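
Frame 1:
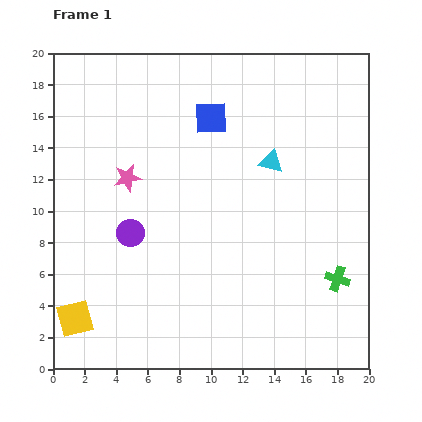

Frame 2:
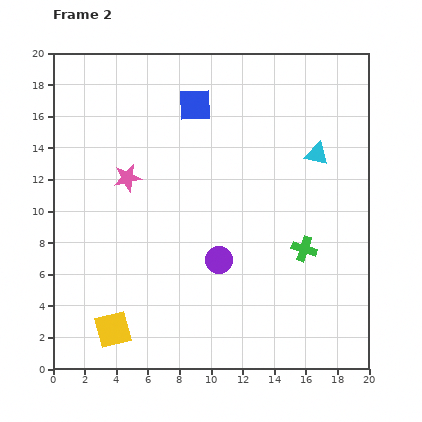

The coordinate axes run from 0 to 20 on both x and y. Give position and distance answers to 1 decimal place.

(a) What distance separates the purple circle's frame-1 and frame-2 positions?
5.9

The purple circle moved from (4.9, 8.6) to (10.5, 6.9), a distance of √(5.6² + 1.7²) ≈ 5.9.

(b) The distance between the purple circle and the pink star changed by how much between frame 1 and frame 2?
+4.3

Distance in frame 1: 3.5. Distance in frame 2: 7.8.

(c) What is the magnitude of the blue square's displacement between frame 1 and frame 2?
1.3

The blue square moved from (10.0, 15.9) to (9.0, 16.7), a distance of √(1.0² + 0.8²) ≈ 1.3.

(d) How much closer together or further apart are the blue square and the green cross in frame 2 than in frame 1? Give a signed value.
-1.6

Distance in frame 1: 13.0. Distance in frame 2: 11.4.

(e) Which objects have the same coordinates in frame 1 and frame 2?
the pink star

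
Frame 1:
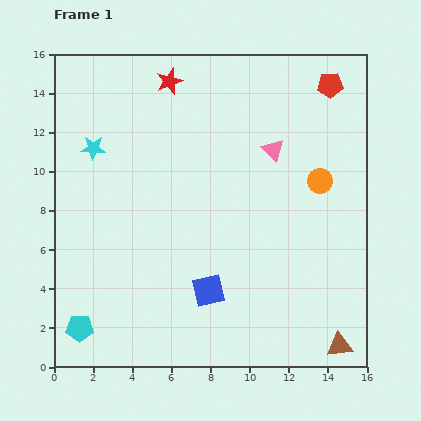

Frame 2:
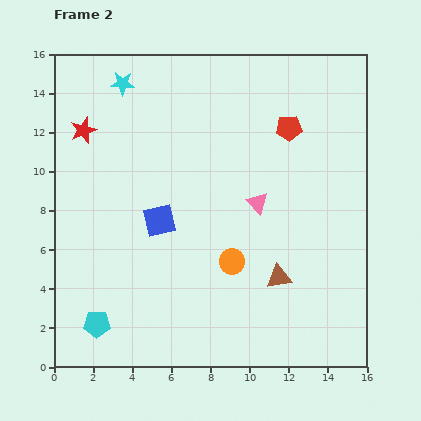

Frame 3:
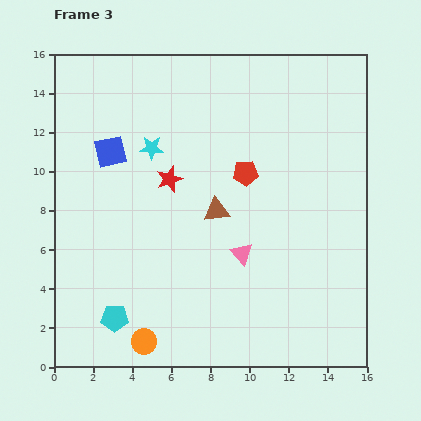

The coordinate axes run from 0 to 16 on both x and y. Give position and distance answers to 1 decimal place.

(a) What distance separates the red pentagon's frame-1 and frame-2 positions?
3.0

The red pentagon moved from (14.1, 14.4) to (12.0, 12.2), a distance of √(2.1² + 2.2²) ≈ 3.0.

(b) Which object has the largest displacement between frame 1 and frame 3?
the orange circle

(moved 12.2; next 9.3)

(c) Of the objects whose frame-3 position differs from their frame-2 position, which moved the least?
the cyan pentagon

(moved 0.9)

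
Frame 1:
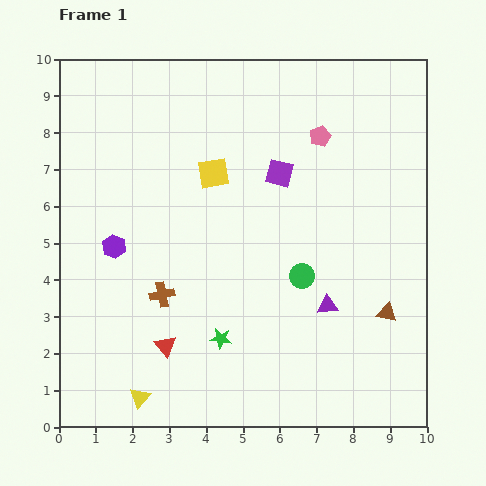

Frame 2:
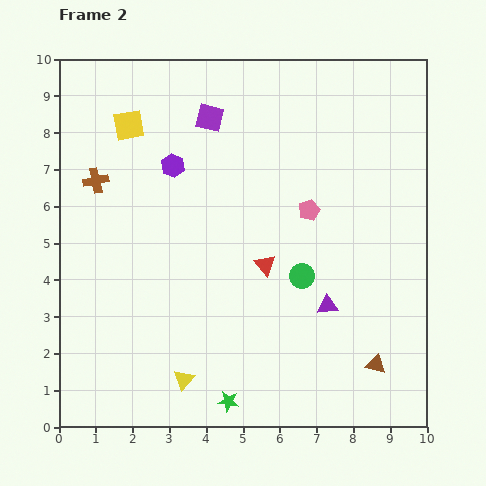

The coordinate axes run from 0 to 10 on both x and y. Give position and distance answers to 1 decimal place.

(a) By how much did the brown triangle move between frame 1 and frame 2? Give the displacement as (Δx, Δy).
(-0.3, -1.4)

The brown triangle was at (8.9, 3.1) in frame 1 and (8.6, 1.7) in frame 2.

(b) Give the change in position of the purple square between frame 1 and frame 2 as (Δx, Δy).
(-1.9, 1.5)

The purple square was at (6.0, 6.9) in frame 1 and (4.1, 8.4) in frame 2.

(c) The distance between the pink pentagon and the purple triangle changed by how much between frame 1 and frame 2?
-2.0

Distance in frame 1: 4.6. Distance in frame 2: 2.6.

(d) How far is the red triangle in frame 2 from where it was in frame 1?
3.5

The red triangle moved from (2.9, 2.2) to (5.6, 4.4), a distance of √(2.7² + 2.2²) ≈ 3.5.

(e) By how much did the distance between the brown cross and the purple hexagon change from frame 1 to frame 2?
+0.3

Distance in frame 1: 1.8. Distance in frame 2: 2.1.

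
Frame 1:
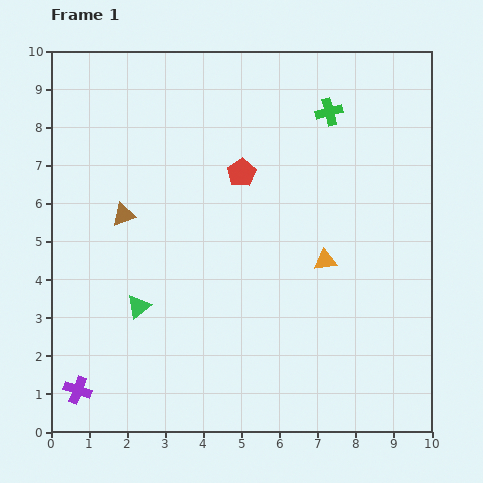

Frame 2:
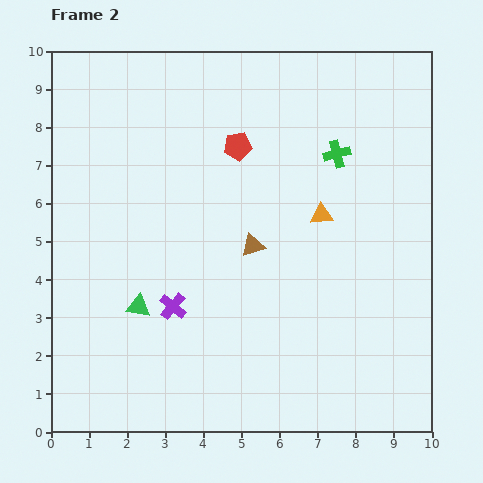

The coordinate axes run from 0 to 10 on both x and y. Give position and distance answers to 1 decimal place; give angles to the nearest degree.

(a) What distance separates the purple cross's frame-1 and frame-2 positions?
3.3

The purple cross moved from (0.7, 1.1) to (3.2, 3.3), a distance of √(2.5² + 2.2²) ≈ 3.3.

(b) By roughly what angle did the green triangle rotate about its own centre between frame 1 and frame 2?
46° clockwise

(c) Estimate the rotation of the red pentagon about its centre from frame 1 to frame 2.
23° clockwise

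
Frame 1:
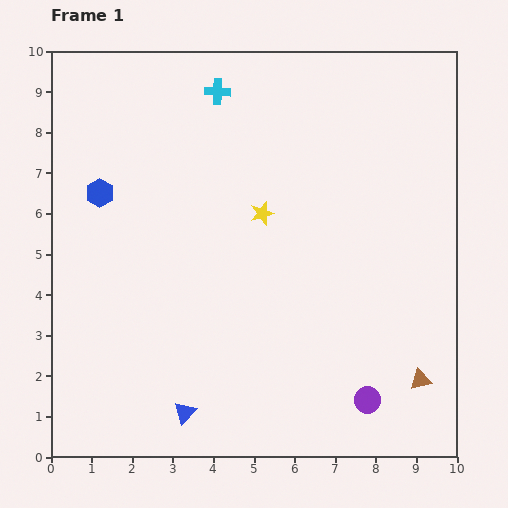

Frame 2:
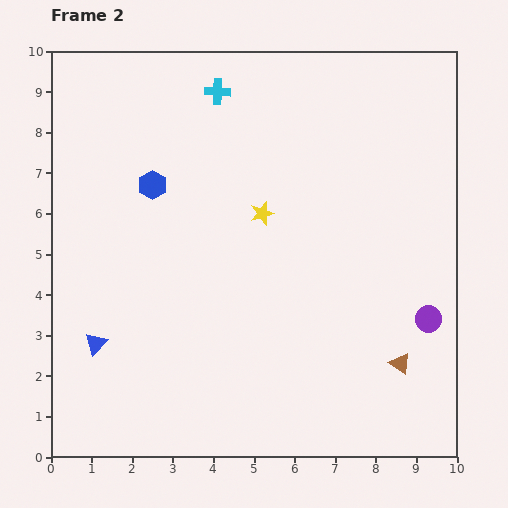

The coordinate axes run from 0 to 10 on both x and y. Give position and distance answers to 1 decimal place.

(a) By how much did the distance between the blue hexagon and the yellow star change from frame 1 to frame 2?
-1.2

Distance in frame 1: 4.0. Distance in frame 2: 2.8.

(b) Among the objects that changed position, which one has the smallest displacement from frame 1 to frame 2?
the brown triangle

(moved 0.6)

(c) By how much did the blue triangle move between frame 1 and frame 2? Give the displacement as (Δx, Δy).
(-2.2, 1.7)

The blue triangle was at (3.3, 1.1) in frame 1 and (1.1, 2.8) in frame 2.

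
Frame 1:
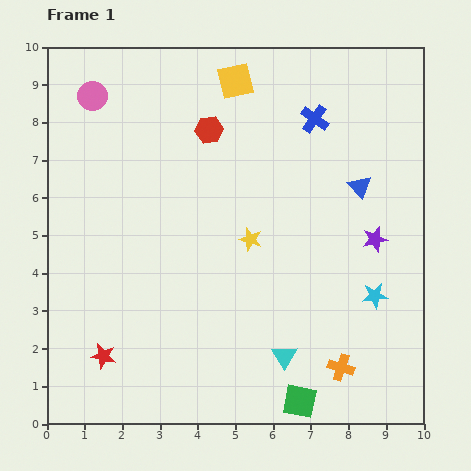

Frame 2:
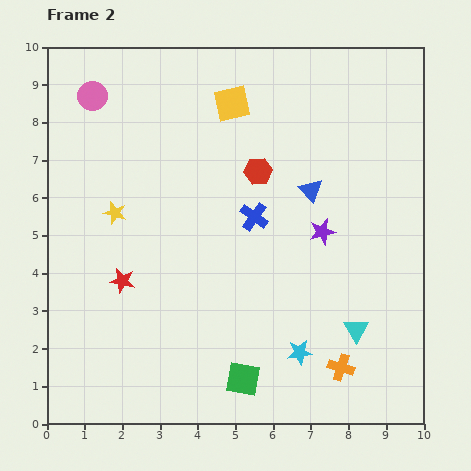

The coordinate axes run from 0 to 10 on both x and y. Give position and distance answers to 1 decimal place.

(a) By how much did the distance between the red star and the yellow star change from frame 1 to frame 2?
-3.2

Distance in frame 1: 5.0. Distance in frame 2: 1.8.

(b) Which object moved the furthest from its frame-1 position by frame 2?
the yellow star

(moved 3.7; next 3.1)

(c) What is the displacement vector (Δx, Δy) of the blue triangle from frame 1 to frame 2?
(-1.3, -0.1)

The blue triangle was at (8.3, 6.3) in frame 1 and (7.0, 6.2) in frame 2.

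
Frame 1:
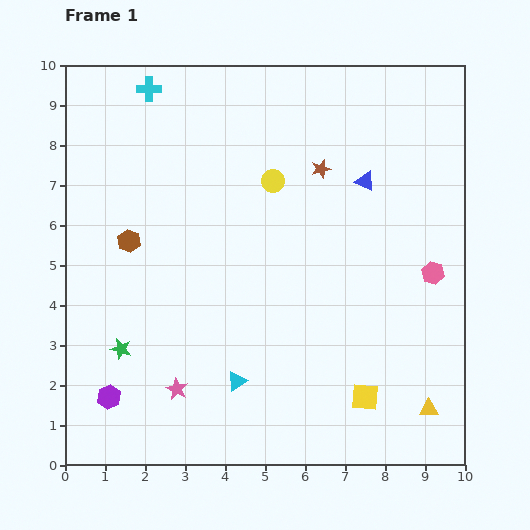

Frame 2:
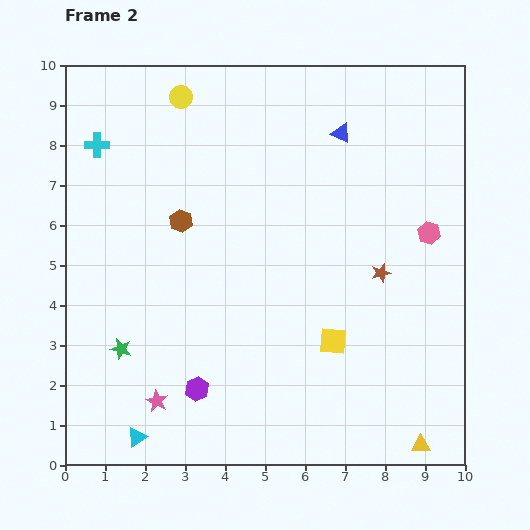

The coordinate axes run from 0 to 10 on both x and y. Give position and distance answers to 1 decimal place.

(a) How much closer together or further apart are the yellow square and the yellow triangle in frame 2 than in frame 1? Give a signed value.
+1.8

Distance in frame 1: 1.6. Distance in frame 2: 3.4.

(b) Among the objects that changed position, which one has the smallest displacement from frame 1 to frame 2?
the pink star

(moved 0.6)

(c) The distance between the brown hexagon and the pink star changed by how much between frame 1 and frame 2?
+0.6

Distance in frame 1: 3.9. Distance in frame 2: 4.5.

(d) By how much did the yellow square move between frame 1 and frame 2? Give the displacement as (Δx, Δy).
(-0.8, 1.4)

The yellow square was at (7.5, 1.7) in frame 1 and (6.7, 3.1) in frame 2.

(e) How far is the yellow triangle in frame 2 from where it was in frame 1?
0.9

The yellow triangle moved from (9.1, 1.4) to (8.9, 0.5), a distance of √(0.2² + 0.9²) ≈ 0.9.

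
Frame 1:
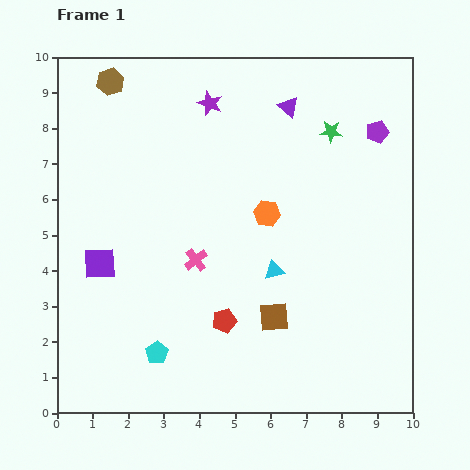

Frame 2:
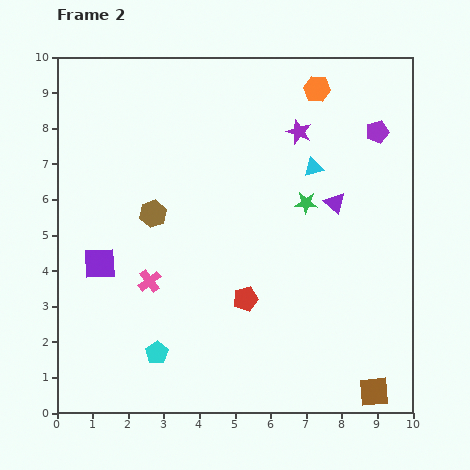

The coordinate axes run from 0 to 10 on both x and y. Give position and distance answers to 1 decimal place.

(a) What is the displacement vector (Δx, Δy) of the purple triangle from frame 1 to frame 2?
(1.3, -2.7)

The purple triangle was at (6.5, 8.6) in frame 1 and (7.8, 5.9) in frame 2.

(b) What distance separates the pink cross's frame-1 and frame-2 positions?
1.4

The pink cross moved from (3.9, 4.3) to (2.6, 3.7), a distance of √(1.3² + 0.6²) ≈ 1.4.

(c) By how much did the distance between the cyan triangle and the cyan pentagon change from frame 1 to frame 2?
+2.8

Distance in frame 1: 4.0. Distance in frame 2: 6.8.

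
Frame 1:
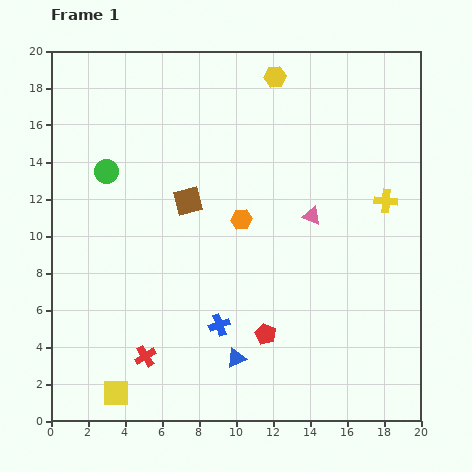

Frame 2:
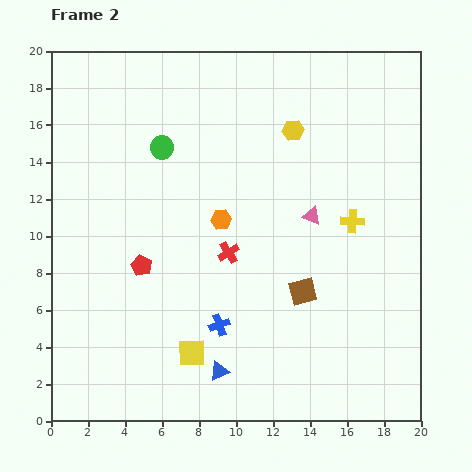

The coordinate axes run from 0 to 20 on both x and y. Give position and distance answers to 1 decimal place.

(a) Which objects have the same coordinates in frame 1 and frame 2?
the pink triangle, the blue cross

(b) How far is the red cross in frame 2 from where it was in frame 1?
7.2

The red cross moved from (5.1, 3.5) to (9.6, 9.1), a distance of √(4.5² + 5.6²) ≈ 7.2.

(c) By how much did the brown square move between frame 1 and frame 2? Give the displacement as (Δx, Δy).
(6.2, -4.9)

The brown square was at (7.4, 11.9) in frame 1 and (13.6, 7.0) in frame 2.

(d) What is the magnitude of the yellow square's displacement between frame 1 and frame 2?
4.7

The yellow square moved from (3.5, 1.5) to (7.6, 3.7), a distance of √(4.1² + 2.2²) ≈ 4.7.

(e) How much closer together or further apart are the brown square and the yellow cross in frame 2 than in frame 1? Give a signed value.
-6.0

Distance in frame 1: 10.7. Distance in frame 2: 4.7.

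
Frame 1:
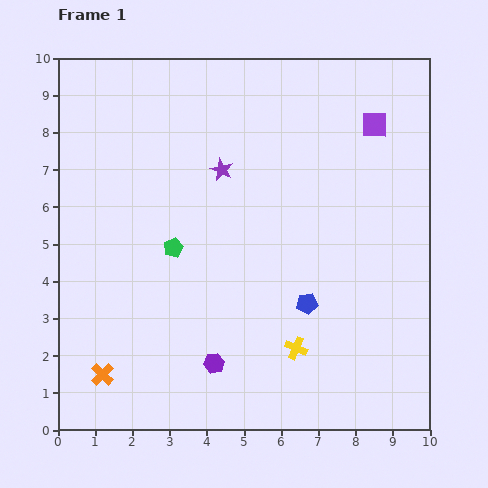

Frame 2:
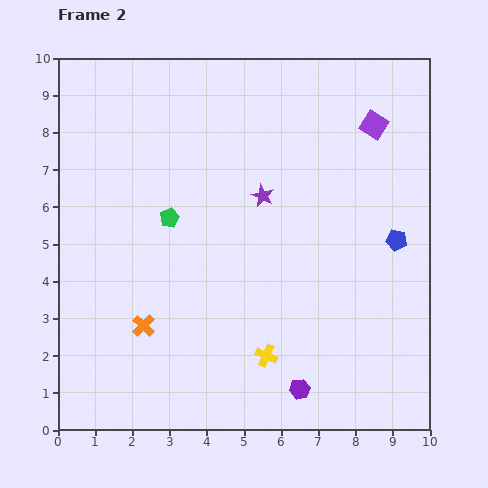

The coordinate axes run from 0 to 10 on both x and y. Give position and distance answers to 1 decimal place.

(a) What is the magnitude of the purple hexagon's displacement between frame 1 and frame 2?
2.4

The purple hexagon moved from (4.2, 1.8) to (6.5, 1.1), a distance of √(2.3² + 0.7²) ≈ 2.4.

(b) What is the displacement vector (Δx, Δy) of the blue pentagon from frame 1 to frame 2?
(2.4, 1.7)

The blue pentagon was at (6.7, 3.4) in frame 1 and (9.1, 5.1) in frame 2.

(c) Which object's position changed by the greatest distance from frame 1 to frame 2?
the blue pentagon

(moved 2.9; next 2.4)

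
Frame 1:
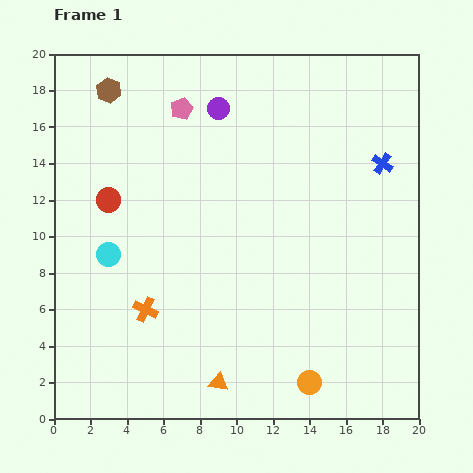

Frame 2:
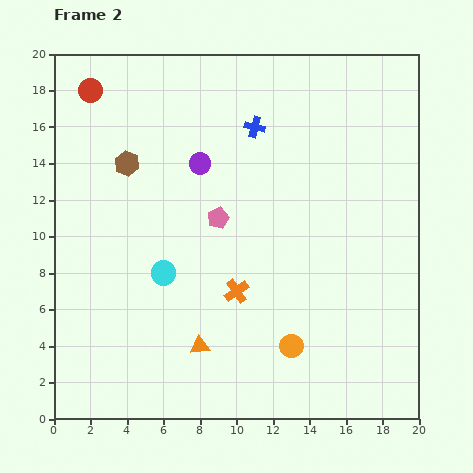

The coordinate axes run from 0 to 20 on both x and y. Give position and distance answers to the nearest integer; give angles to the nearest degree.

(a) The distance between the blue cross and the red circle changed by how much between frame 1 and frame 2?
-6

Distance in frame 1: 15. Distance in frame 2: 9.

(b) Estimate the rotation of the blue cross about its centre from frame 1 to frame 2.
18° counter-clockwise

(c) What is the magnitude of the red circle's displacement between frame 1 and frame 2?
6

The red circle moved from (3, 12) to (2, 18), a distance of √(1² + 6²) ≈ 6.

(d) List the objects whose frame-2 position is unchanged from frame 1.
none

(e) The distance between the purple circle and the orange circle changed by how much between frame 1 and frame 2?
-5

Distance in frame 1: 16. Distance in frame 2: 11.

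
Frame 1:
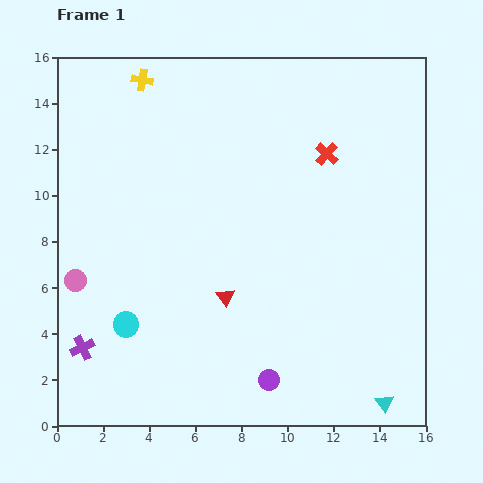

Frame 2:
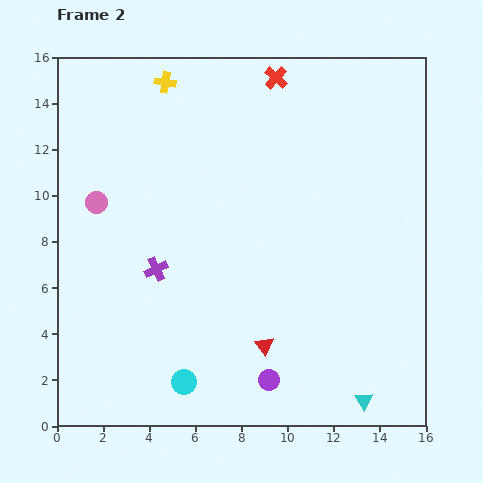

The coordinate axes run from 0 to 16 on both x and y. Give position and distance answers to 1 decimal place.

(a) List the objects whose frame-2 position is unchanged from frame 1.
the purple circle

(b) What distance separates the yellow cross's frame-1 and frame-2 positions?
1.0

The yellow cross moved from (3.7, 15.0) to (4.7, 14.9), a distance of √(1.0² + 0.1²) ≈ 1.0.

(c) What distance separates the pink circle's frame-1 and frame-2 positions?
3.5

The pink circle moved from (0.8, 6.3) to (1.7, 9.7), a distance of √(0.9² + 3.4²) ≈ 3.5.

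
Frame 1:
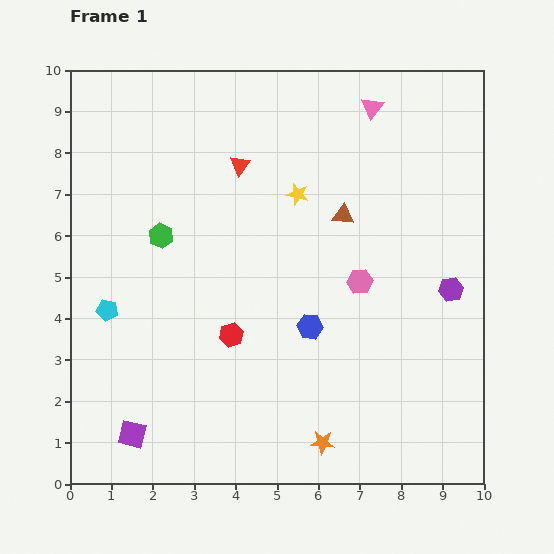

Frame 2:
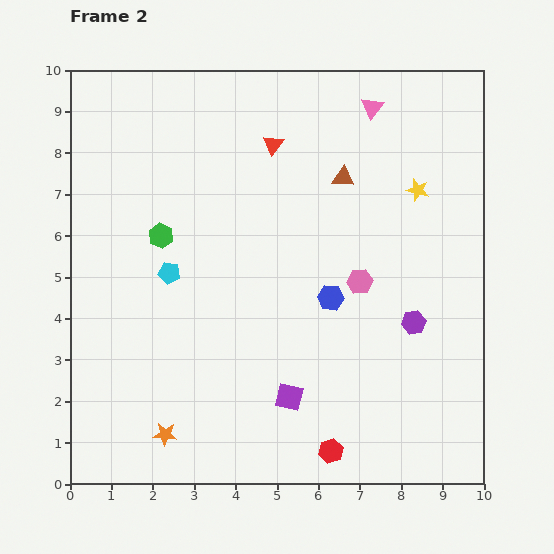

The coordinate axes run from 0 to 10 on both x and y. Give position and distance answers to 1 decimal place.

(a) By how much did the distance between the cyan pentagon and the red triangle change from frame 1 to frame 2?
-0.7

Distance in frame 1: 4.7. Distance in frame 2: 4.0.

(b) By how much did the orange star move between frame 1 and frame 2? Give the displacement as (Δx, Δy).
(-3.8, 0.2)

The orange star was at (6.1, 1.0) in frame 1 and (2.3, 1.2) in frame 2.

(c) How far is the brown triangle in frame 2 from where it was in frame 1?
0.9

The brown triangle moved from (6.6, 6.5) to (6.6, 7.4), a distance of √(0.0² + 0.9²) ≈ 0.9.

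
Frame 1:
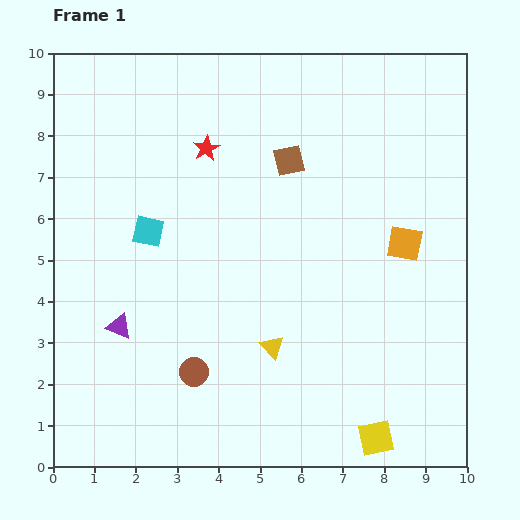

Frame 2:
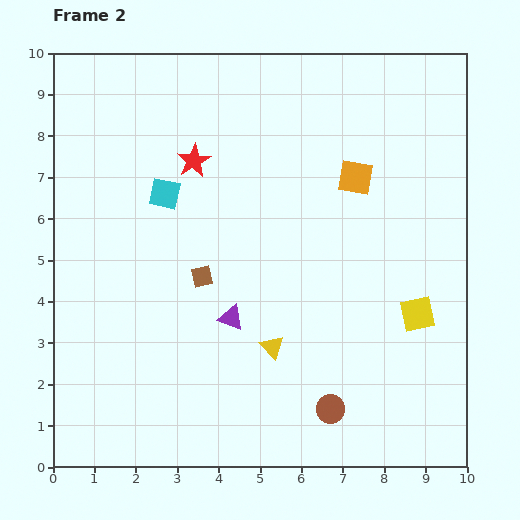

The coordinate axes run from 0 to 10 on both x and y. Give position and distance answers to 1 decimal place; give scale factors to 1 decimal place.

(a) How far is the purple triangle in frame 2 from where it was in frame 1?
2.7

The purple triangle moved from (1.6, 3.4) to (4.3, 3.6), a distance of √(2.7² + 0.2²) ≈ 2.7.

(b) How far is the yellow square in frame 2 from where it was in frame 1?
3.2

The yellow square moved from (7.8, 0.7) to (8.8, 3.7), a distance of √(1.0² + 3.0²) ≈ 3.2.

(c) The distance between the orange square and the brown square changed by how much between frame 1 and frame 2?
+1.0

Distance in frame 1: 3.4. Distance in frame 2: 4.4.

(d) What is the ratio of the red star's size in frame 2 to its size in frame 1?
1.3×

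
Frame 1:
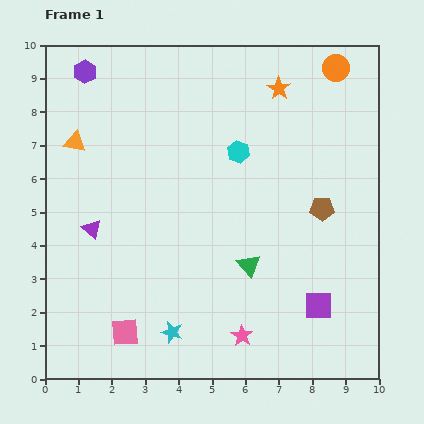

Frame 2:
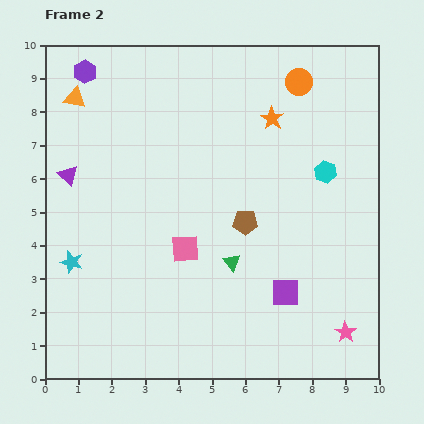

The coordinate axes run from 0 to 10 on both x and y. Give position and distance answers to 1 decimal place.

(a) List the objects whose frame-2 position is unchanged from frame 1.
the purple hexagon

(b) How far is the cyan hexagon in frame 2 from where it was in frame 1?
2.7

The cyan hexagon moved from (5.8, 6.8) to (8.4, 6.2), a distance of √(2.6² + 0.6²) ≈ 2.7.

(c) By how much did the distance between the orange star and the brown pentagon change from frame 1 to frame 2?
-0.6

Distance in frame 1: 3.8. Distance in frame 2: 3.2.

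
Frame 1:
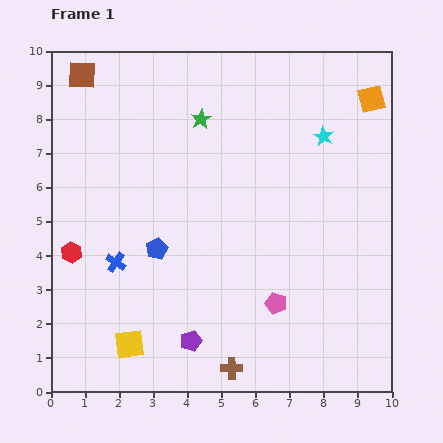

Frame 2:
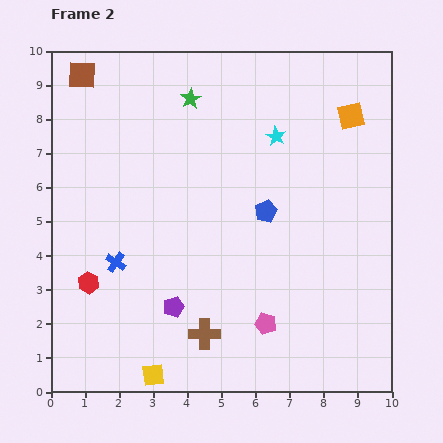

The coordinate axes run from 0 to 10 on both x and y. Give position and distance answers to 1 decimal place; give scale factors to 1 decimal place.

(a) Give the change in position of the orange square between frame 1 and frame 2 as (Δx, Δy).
(-0.6, -0.5)

The orange square was at (9.4, 8.6) in frame 1 and (8.8, 8.1) in frame 2.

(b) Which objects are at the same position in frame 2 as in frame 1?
the brown square, the blue cross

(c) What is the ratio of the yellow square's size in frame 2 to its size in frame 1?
0.8×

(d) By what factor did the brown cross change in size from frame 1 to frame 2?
1.4×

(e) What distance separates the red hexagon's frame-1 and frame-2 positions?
1.0

The red hexagon moved from (0.6, 4.1) to (1.1, 3.2), a distance of √(0.5² + 0.9²) ≈ 1.0.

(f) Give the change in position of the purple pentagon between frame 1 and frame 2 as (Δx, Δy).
(-0.5, 1.0)

The purple pentagon was at (4.1, 1.5) in frame 1 and (3.6, 2.5) in frame 2.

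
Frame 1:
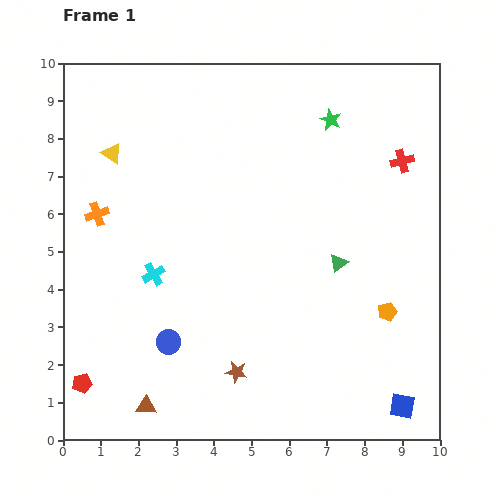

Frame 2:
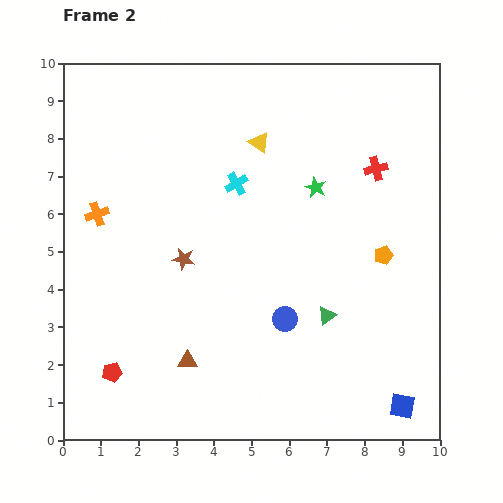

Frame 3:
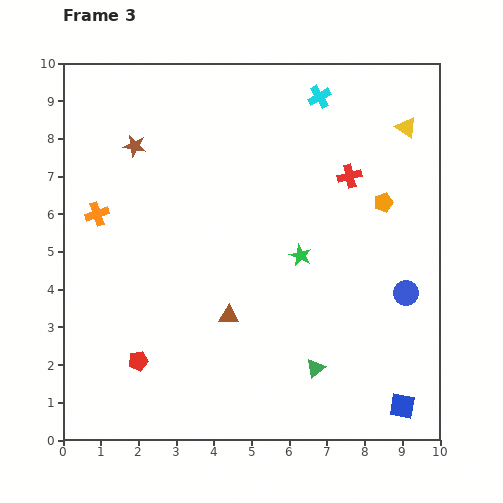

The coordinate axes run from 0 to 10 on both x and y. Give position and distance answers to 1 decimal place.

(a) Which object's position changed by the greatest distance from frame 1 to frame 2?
the yellow triangle

(moved 3.9; next 3.3)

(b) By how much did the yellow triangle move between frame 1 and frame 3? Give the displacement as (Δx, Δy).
(7.8, 0.7)

The yellow triangle was at (1.3, 7.6) in frame 1 and (9.1, 8.3) in frame 3.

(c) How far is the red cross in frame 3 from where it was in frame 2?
0.7

The red cross moved from (8.3, 7.2) to (7.6, 7.0), a distance of √(0.7² + 0.2²) ≈ 0.7.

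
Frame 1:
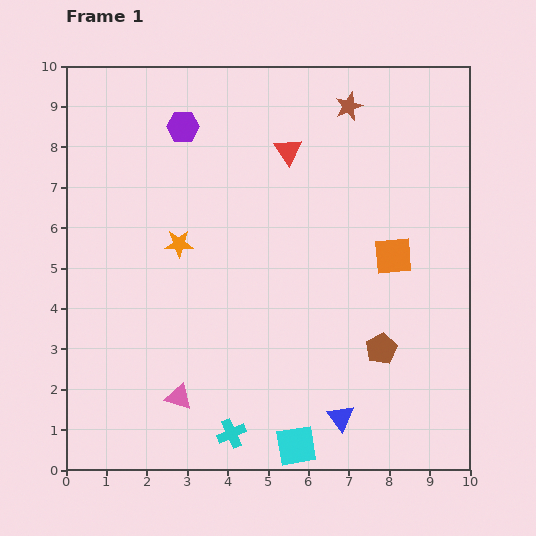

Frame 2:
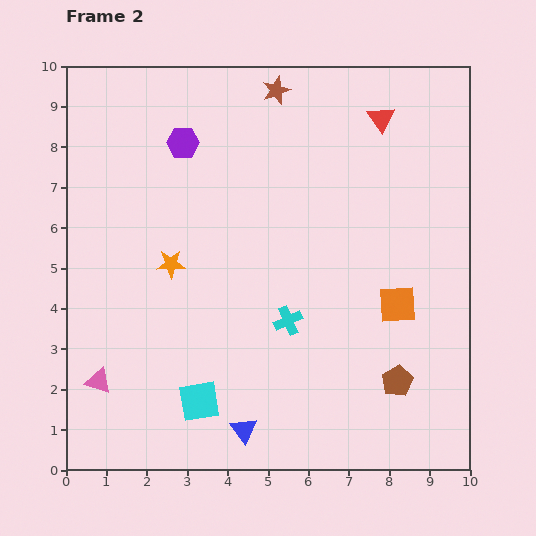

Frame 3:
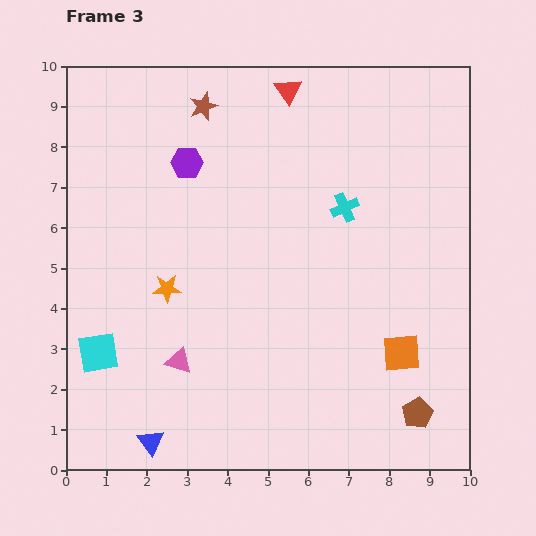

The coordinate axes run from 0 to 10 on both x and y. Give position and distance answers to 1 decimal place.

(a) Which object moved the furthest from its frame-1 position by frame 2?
the cyan cross

(moved 3.1; next 2.6)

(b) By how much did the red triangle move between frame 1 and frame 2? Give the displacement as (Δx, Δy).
(2.3, 0.8)

The red triangle was at (5.5, 7.9) in frame 1 and (7.8, 8.7) in frame 2.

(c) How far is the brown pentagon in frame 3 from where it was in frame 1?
1.8

The brown pentagon moved from (7.8, 3.0) to (8.7, 1.4), a distance of √(0.9² + 1.6²) ≈ 1.8.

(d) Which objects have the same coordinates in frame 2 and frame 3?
none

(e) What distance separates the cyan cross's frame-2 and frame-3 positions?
3.1

The cyan cross moved from (5.5, 3.7) to (6.9, 6.5), a distance of √(1.4² + 2.8²) ≈ 3.1.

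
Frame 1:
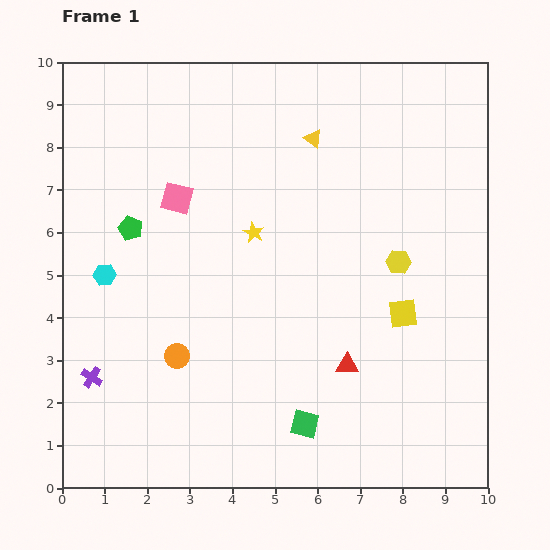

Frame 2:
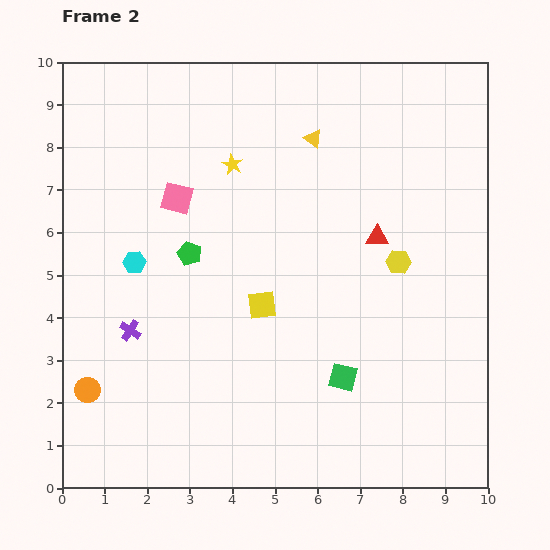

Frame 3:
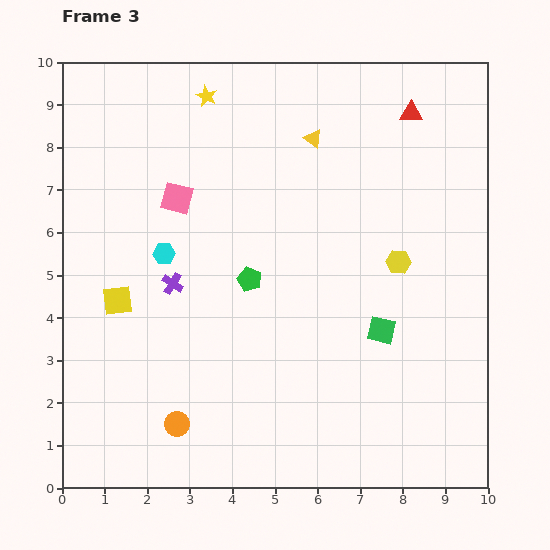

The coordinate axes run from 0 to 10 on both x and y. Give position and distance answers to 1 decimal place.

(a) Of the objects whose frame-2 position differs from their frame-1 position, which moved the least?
the cyan hexagon

(moved 0.8)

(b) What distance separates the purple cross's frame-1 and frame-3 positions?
2.9

The purple cross moved from (0.7, 2.6) to (2.6, 4.8), a distance of √(1.9² + 2.2²) ≈ 2.9.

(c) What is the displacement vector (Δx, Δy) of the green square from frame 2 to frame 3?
(0.9, 1.1)

The green square was at (6.6, 2.6) in frame 2 and (7.5, 3.7) in frame 3.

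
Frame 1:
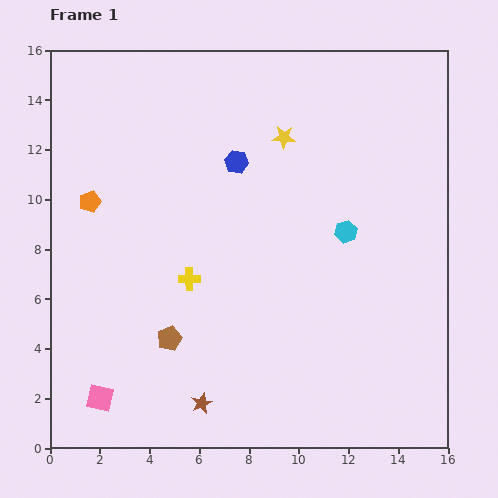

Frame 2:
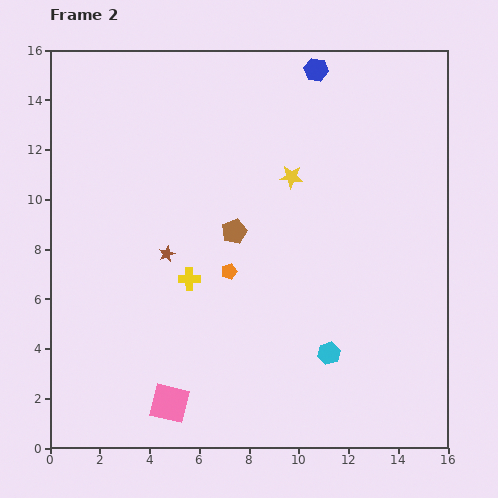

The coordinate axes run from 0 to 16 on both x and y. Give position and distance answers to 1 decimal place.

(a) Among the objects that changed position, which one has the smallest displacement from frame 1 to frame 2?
the yellow star

(moved 1.6)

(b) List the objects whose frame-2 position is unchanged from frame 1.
the yellow cross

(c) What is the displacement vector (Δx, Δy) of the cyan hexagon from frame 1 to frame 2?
(-0.7, -4.9)

The cyan hexagon was at (11.9, 8.7) in frame 1 and (11.2, 3.8) in frame 2.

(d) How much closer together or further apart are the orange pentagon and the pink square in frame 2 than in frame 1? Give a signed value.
-2.1

Distance in frame 1: 7.9. Distance in frame 2: 5.8.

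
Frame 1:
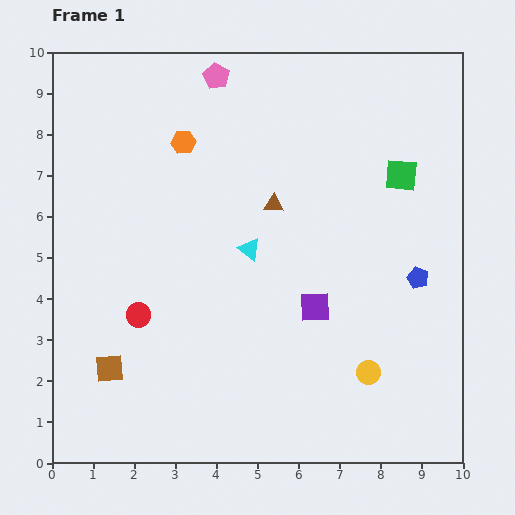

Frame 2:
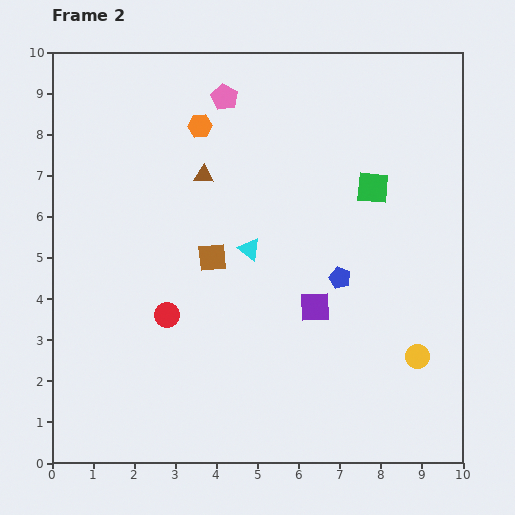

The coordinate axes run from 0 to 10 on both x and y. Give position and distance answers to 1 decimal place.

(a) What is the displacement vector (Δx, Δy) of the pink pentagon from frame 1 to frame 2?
(0.2, -0.5)

The pink pentagon was at (4.0, 9.4) in frame 1 and (4.2, 8.9) in frame 2.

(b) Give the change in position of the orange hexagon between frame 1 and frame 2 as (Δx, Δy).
(0.4, 0.4)

The orange hexagon was at (3.2, 7.8) in frame 1 and (3.6, 8.2) in frame 2.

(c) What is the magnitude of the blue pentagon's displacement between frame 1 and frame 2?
1.9

The blue pentagon moved from (8.9, 4.5) to (7.0, 4.5), a distance of √(1.9² + 0.0²) ≈ 1.9.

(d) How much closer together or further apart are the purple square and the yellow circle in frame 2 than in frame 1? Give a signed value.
+0.7

Distance in frame 1: 2.1. Distance in frame 2: 2.8.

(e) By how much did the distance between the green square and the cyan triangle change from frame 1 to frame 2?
-0.7

Distance in frame 1: 4.1. Distance in frame 2: 3.4.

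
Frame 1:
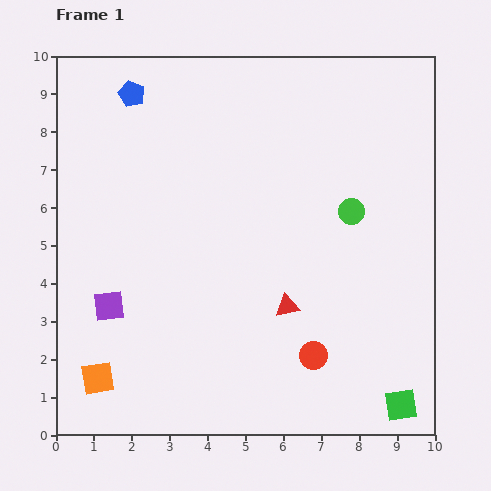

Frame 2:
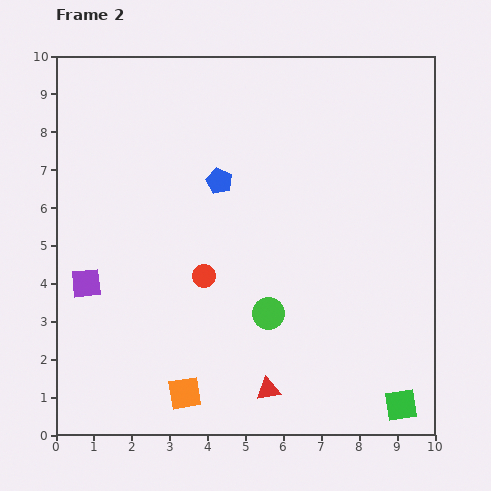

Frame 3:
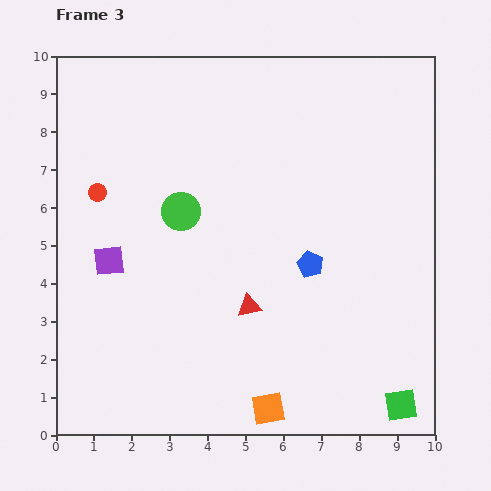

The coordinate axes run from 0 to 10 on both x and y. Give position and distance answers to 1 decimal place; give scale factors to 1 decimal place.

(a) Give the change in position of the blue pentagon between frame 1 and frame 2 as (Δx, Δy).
(2.3, -2.3)

The blue pentagon was at (2.0, 9.0) in frame 1 and (4.3, 6.7) in frame 2.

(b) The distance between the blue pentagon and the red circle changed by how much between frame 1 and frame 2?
-5.9

Distance in frame 1: 8.4. Distance in frame 2: 2.5.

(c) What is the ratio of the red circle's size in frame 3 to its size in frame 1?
0.6×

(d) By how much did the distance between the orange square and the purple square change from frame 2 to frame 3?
+1.8

Distance in frame 2: 3.9. Distance in frame 3: 5.7.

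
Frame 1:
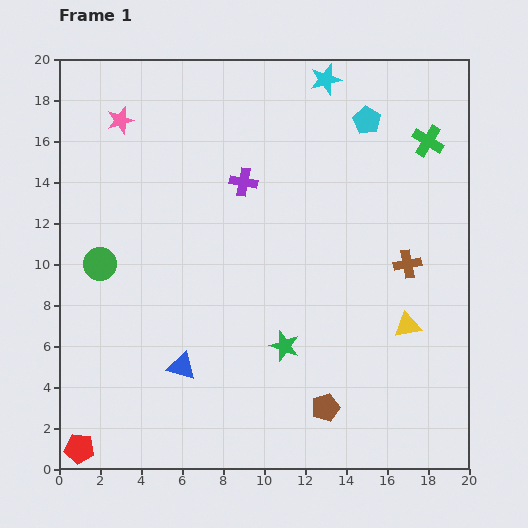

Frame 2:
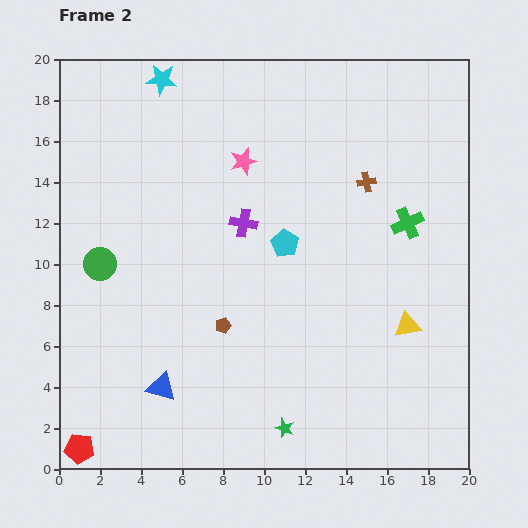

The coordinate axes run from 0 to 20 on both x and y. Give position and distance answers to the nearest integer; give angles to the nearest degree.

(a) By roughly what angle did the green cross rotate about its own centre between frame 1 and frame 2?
32° clockwise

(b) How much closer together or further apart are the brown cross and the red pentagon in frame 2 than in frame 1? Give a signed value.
+1

Distance in frame 1: 18. Distance in frame 2: 19.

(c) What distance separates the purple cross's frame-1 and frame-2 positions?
2

The purple cross moved from (9, 14) to (9, 12), a distance of √(0² + 2²) ≈ 2.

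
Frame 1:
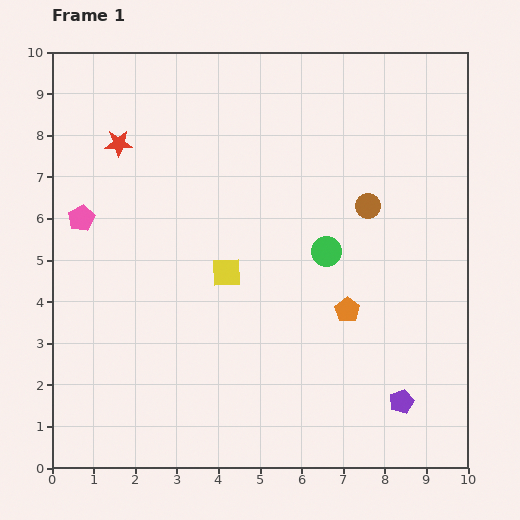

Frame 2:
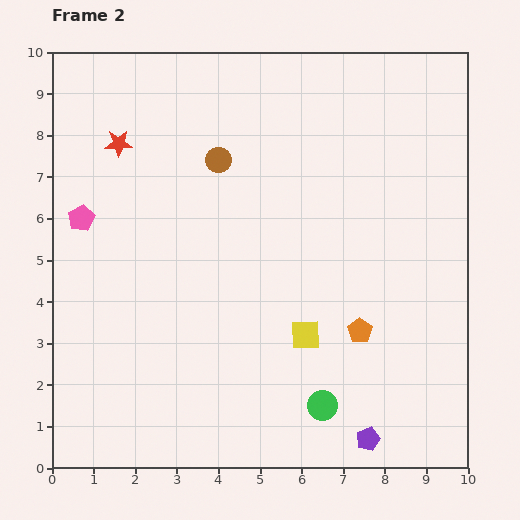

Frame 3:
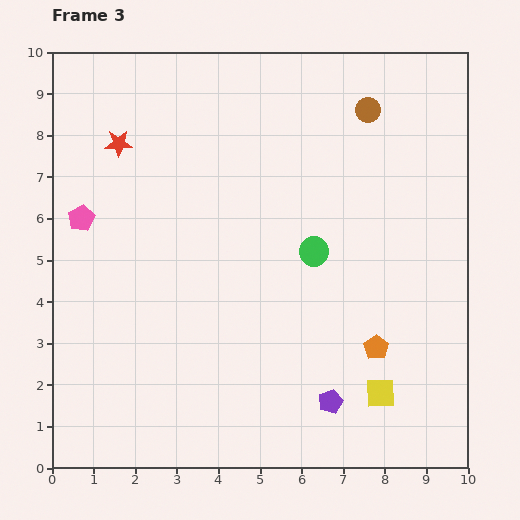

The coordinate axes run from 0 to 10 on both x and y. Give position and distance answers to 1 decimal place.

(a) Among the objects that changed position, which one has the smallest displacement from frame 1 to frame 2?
the orange pentagon

(moved 0.6)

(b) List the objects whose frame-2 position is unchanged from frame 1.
the red star, the pink pentagon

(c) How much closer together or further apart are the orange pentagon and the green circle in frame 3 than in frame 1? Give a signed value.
+1.2

Distance in frame 1: 1.5. Distance in frame 3: 2.7.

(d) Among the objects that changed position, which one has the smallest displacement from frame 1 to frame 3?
the green circle

(moved 0.3)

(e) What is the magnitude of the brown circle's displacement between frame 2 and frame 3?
3.8

The brown circle moved from (4.0, 7.4) to (7.6, 8.6), a distance of √(3.6² + 1.2²) ≈ 3.8.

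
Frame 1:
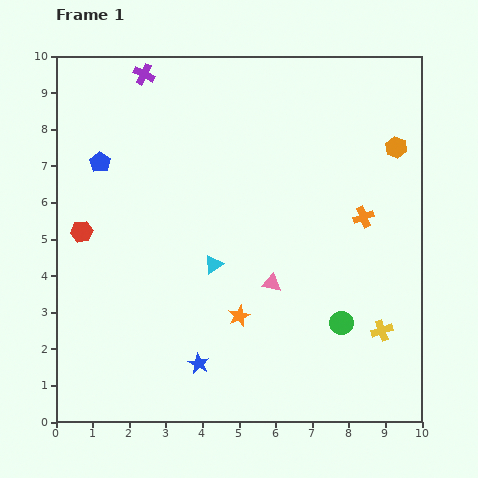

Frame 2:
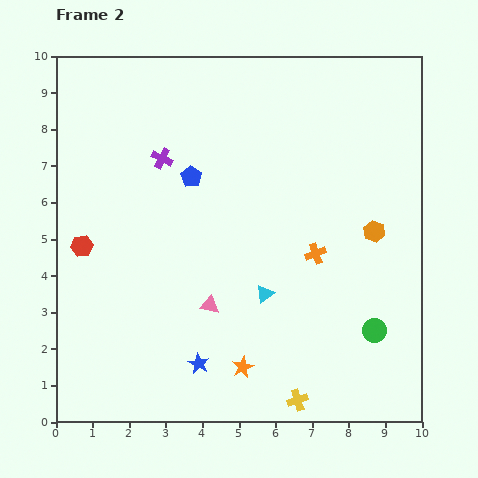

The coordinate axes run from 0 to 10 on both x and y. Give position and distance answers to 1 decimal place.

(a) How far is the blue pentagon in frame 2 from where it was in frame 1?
2.5

The blue pentagon moved from (1.2, 7.1) to (3.7, 6.7), a distance of √(2.5² + 0.4²) ≈ 2.5.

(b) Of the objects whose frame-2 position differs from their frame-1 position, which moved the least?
the red hexagon

(moved 0.4)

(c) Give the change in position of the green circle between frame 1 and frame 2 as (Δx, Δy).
(0.9, -0.2)

The green circle was at (7.8, 2.7) in frame 1 and (8.7, 2.5) in frame 2.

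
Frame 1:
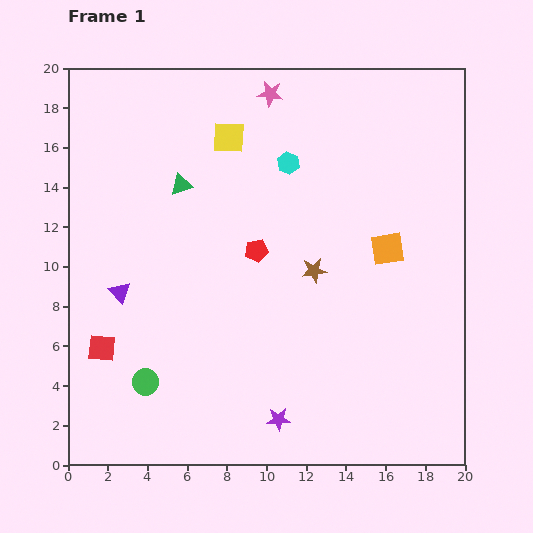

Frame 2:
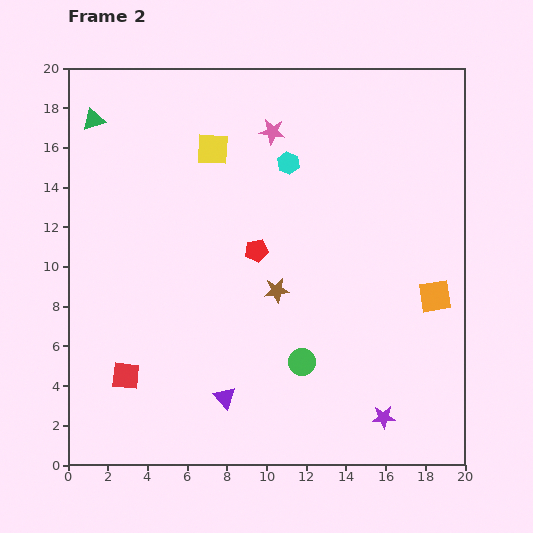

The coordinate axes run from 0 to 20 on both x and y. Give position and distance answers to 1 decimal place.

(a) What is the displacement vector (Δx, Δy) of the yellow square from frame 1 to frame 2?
(-0.8, -0.6)

The yellow square was at (8.1, 16.5) in frame 1 and (7.3, 15.9) in frame 2.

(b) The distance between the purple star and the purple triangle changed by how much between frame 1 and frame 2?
-2.1

Distance in frame 1: 10.2. Distance in frame 2: 8.1.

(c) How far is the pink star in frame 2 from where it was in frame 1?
1.9

The pink star moved from (10.2, 18.7) to (10.3, 16.8), a distance of √(0.1² + 1.9²) ≈ 1.9.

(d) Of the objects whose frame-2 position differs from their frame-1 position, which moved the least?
the yellow square

(moved 1.0)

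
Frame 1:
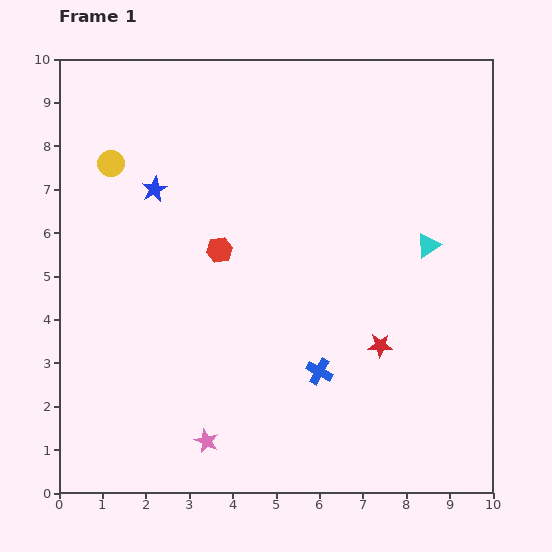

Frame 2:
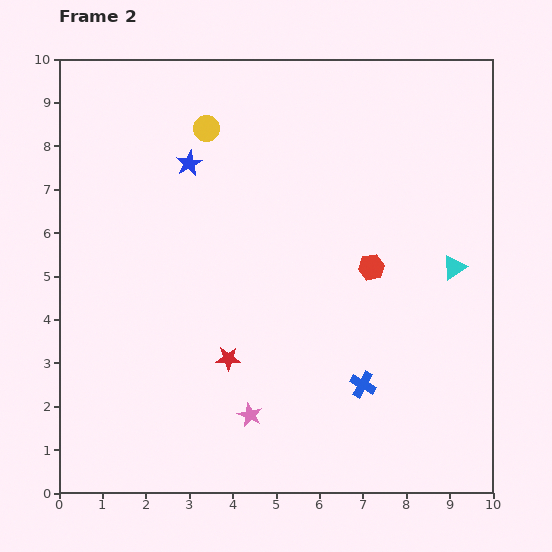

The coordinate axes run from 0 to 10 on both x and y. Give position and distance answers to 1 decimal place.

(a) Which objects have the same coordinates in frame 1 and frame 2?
none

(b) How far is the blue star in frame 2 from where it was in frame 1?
1.0

The blue star moved from (2.2, 7.0) to (3.0, 7.6), a distance of √(0.8² + 0.6²) ≈ 1.0.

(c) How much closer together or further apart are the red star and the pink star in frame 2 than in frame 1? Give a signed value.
-3.2

Distance in frame 1: 4.6. Distance in frame 2: 1.4.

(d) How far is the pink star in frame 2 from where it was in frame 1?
1.2

The pink star moved from (3.4, 1.2) to (4.4, 1.8), a distance of √(1.0² + 0.6²) ≈ 1.2.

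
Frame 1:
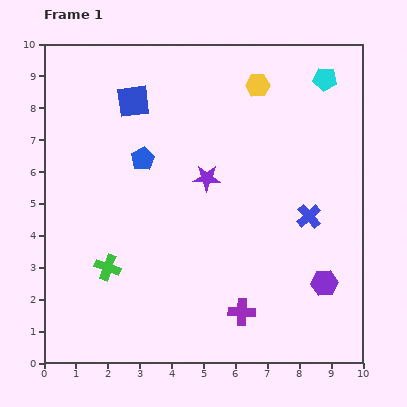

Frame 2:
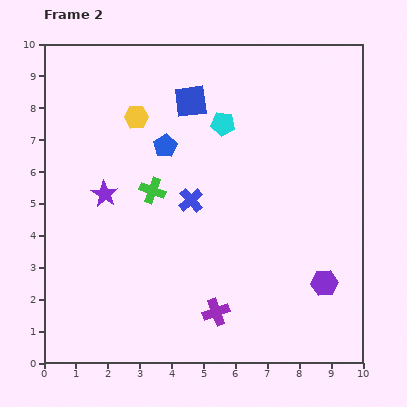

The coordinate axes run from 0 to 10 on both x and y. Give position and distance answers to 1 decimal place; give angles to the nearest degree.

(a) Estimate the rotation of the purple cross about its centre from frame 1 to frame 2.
22° counter-clockwise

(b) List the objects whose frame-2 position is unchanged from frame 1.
the purple hexagon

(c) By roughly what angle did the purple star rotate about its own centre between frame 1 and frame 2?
30° clockwise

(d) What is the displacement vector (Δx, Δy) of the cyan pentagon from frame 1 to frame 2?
(-3.2, -1.4)

The cyan pentagon was at (8.8, 8.9) in frame 1 and (5.6, 7.5) in frame 2.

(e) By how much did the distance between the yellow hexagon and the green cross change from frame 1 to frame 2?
-5.0

Distance in frame 1: 7.4. Distance in frame 2: 2.4.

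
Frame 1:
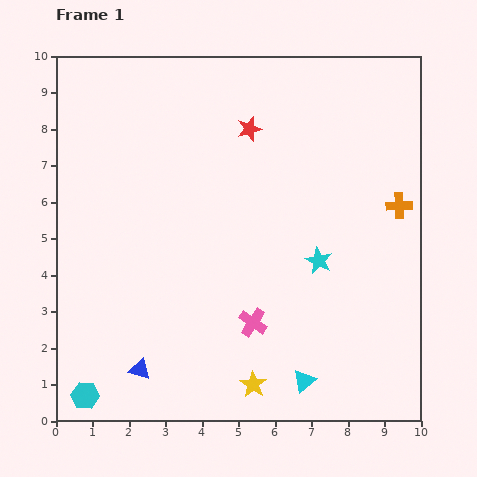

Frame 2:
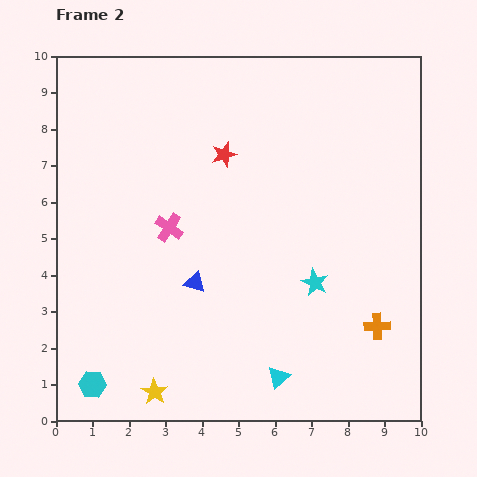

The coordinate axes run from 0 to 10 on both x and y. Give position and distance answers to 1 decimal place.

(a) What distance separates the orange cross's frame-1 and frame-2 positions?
3.4

The orange cross moved from (9.4, 5.9) to (8.8, 2.6), a distance of √(0.6² + 3.3²) ≈ 3.4.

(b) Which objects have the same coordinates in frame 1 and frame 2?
none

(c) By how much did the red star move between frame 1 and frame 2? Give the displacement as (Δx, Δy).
(-0.7, -0.7)

The red star was at (5.3, 8.0) in frame 1 and (4.6, 7.3) in frame 2.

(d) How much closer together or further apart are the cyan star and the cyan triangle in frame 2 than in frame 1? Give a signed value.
-0.5

Distance in frame 1: 3.3. Distance in frame 2: 2.8.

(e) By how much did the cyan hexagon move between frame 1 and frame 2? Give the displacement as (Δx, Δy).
(0.2, 0.3)

The cyan hexagon was at (0.8, 0.7) in frame 1 and (1.0, 1.0) in frame 2.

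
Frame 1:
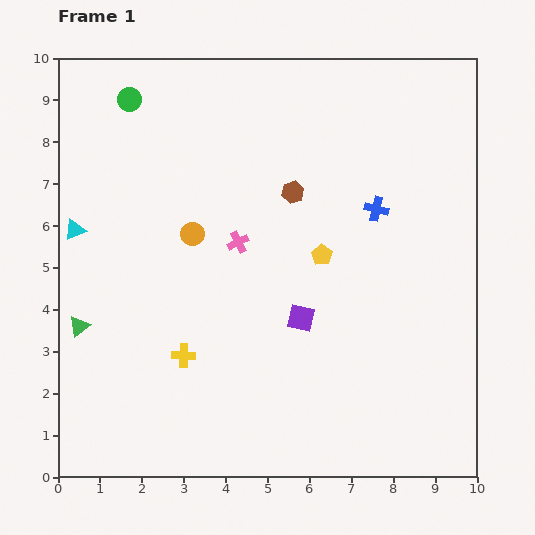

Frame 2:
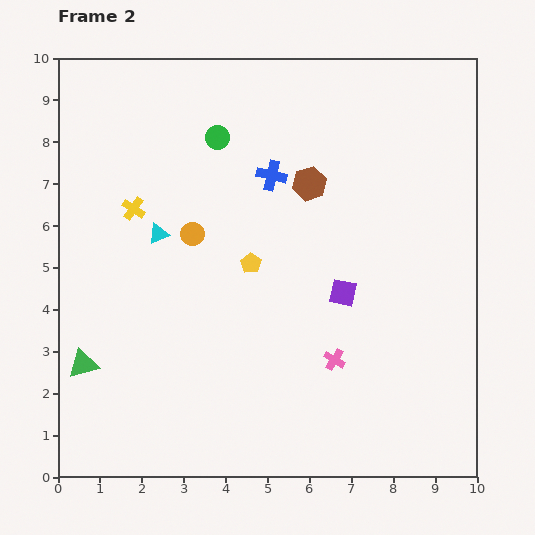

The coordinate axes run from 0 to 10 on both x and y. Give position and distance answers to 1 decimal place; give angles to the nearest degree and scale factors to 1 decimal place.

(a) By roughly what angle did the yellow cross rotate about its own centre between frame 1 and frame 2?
32° clockwise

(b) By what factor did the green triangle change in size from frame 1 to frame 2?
1.4×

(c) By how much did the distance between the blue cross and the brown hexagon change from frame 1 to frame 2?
-1.1

Distance in frame 1: 2.0. Distance in frame 2: 0.9.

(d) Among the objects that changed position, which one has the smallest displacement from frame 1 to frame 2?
the brown hexagon

(moved 0.4)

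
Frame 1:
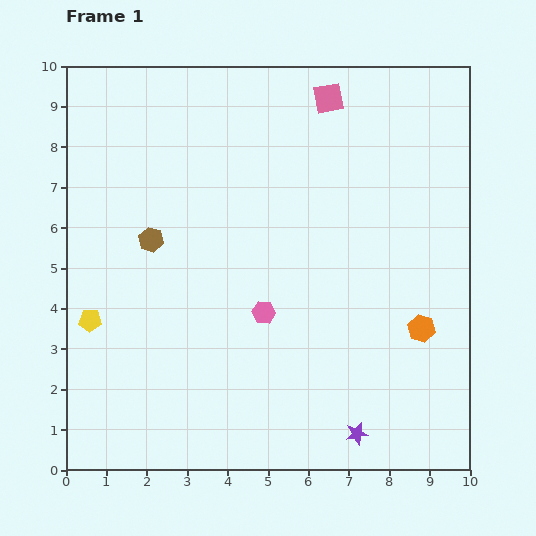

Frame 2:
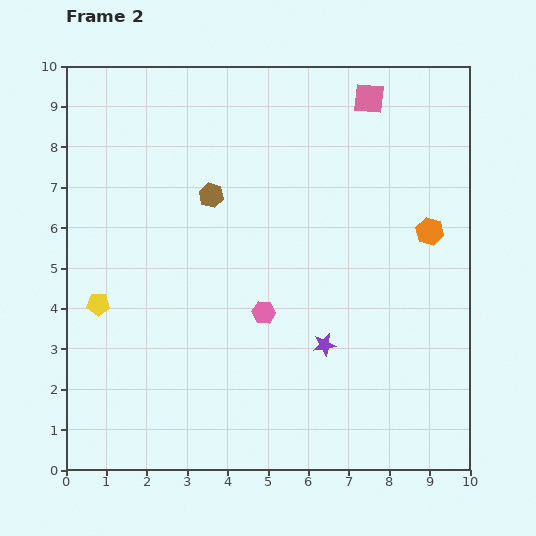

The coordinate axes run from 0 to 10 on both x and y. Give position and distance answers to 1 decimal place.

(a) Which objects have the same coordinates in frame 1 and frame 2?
the pink hexagon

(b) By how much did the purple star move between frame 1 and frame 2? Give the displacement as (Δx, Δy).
(-0.8, 2.2)

The purple star was at (7.2, 0.9) in frame 1 and (6.4, 3.1) in frame 2.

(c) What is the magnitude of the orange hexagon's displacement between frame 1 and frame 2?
2.4

The orange hexagon moved from (8.8, 3.5) to (9.0, 5.9), a distance of √(0.2² + 2.4²) ≈ 2.4.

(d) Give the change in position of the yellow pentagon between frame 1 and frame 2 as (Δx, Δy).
(0.2, 0.4)

The yellow pentagon was at (0.6, 3.7) in frame 1 and (0.8, 4.1) in frame 2.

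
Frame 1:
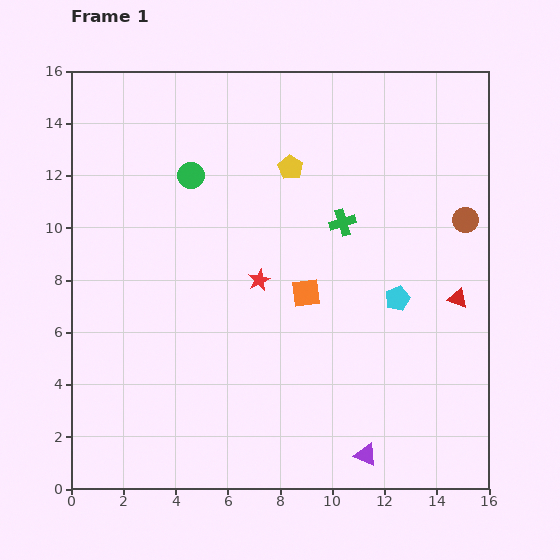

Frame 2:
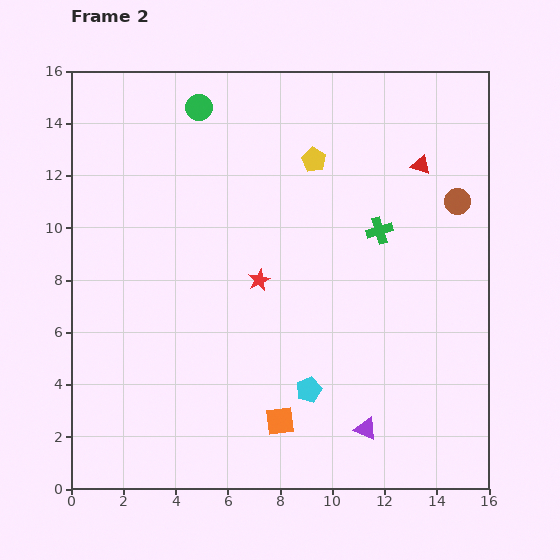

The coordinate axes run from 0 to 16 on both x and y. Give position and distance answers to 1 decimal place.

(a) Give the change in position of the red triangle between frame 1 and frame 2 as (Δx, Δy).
(-1.4, 5.1)

The red triangle was at (14.8, 7.3) in frame 1 and (13.4, 12.4) in frame 2.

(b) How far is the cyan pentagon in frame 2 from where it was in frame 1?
4.9

The cyan pentagon moved from (12.5, 7.3) to (9.1, 3.8), a distance of √(3.4² + 3.5²) ≈ 4.9.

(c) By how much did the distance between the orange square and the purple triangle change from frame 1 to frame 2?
-3.3

Distance in frame 1: 6.6. Distance in frame 2: 3.3.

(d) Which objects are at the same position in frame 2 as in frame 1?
the red star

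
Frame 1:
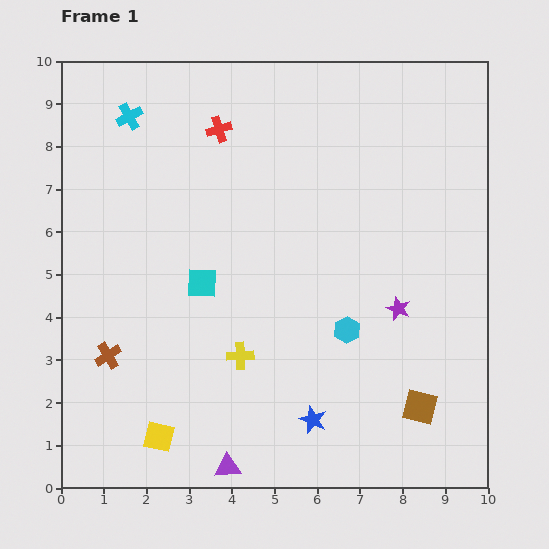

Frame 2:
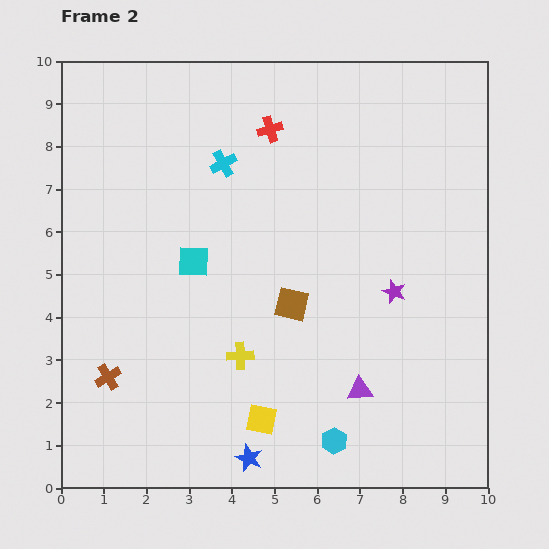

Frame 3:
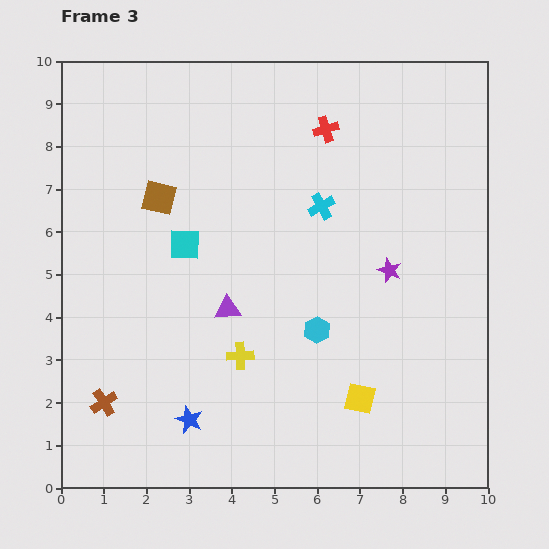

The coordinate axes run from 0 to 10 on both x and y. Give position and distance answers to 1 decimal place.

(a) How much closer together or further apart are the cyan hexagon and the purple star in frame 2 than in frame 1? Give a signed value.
+2.5

Distance in frame 1: 1.3. Distance in frame 2: 3.8.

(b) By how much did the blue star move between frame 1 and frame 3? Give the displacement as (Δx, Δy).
(-2.9, 0.0)

The blue star was at (5.9, 1.6) in frame 1 and (3.0, 1.6) in frame 3.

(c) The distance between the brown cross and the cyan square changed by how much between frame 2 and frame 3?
+0.8

Distance in frame 2: 3.4. Distance in frame 3: 4.2.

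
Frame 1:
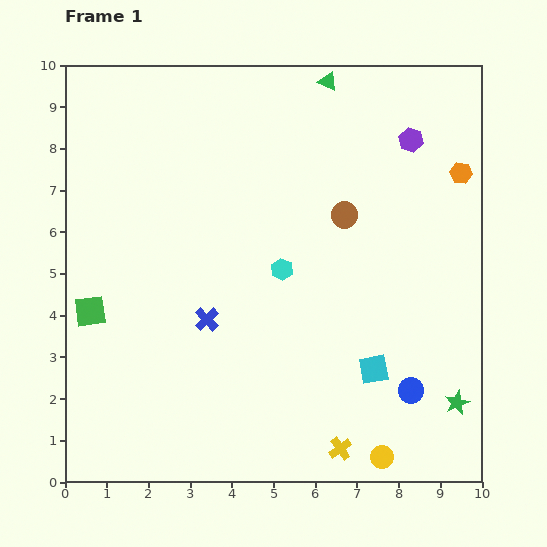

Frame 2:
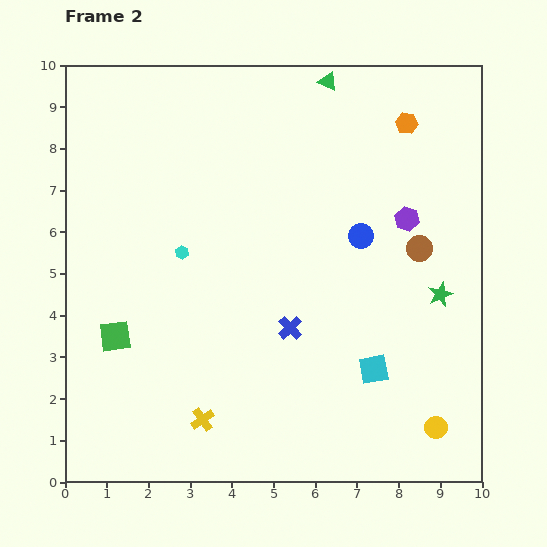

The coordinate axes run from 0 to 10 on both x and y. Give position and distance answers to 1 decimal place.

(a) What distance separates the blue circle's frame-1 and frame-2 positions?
3.9

The blue circle moved from (8.3, 2.2) to (7.1, 5.9), a distance of √(1.2² + 3.7²) ≈ 3.9.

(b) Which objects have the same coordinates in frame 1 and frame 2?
the green triangle, the cyan square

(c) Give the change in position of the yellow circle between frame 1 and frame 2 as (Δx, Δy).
(1.3, 0.7)

The yellow circle was at (7.6, 0.6) in frame 1 and (8.9, 1.3) in frame 2.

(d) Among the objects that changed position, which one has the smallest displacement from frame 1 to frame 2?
the green square

(moved 0.8)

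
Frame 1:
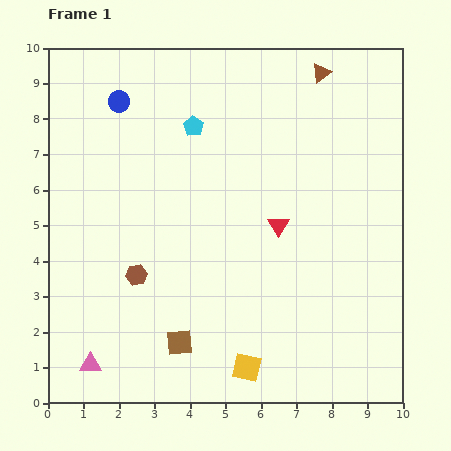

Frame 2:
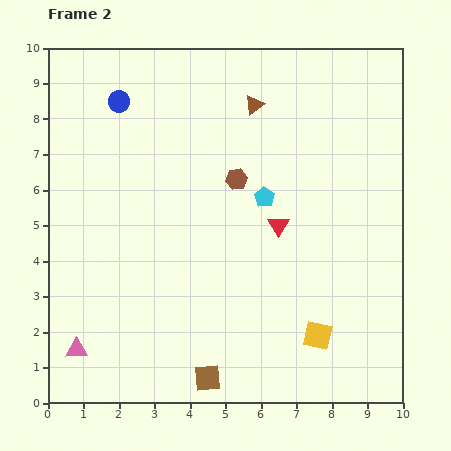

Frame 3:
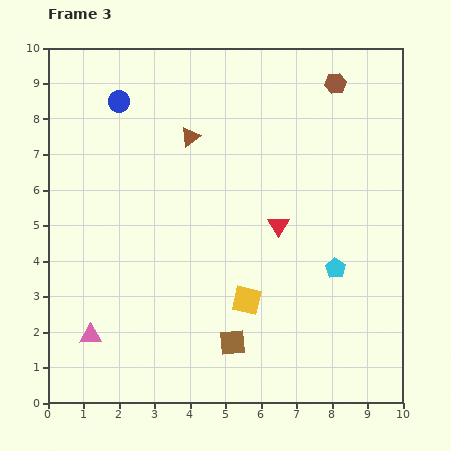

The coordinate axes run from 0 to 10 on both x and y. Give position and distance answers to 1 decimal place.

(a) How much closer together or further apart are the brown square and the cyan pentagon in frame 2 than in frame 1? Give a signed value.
-0.8

Distance in frame 1: 6.1. Distance in frame 2: 5.3.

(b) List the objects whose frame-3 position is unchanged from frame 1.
the red triangle, the blue circle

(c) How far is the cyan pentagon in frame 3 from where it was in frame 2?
2.8

The cyan pentagon moved from (6.1, 5.8) to (8.1, 3.8), a distance of √(2.0² + 2.0²) ≈ 2.8.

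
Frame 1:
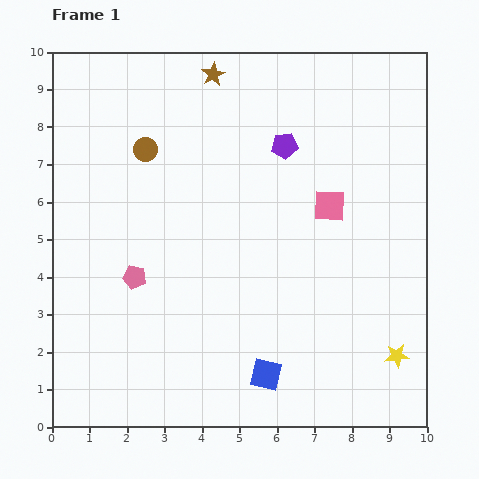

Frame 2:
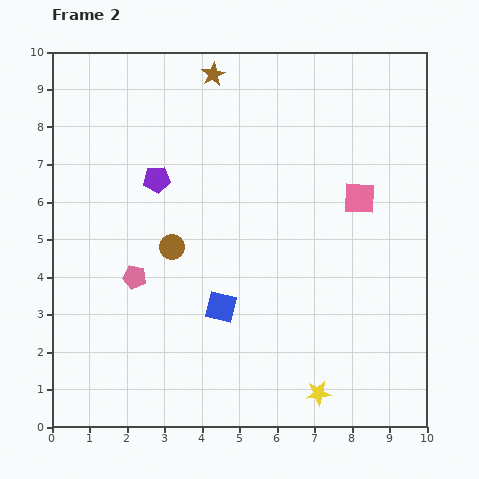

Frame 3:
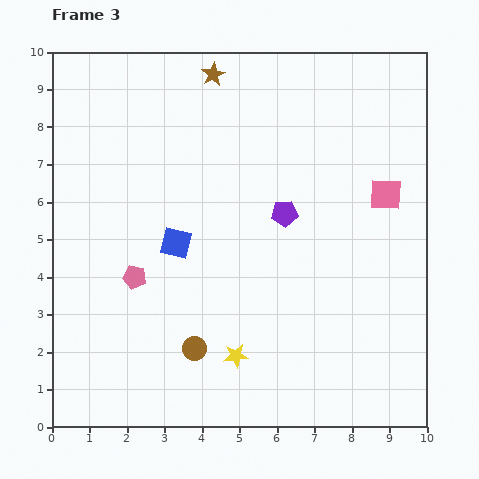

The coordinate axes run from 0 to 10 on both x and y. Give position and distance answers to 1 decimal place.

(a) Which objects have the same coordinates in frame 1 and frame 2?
the brown star, the pink pentagon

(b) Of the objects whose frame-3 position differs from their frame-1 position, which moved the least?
the pink square

(moved 1.5)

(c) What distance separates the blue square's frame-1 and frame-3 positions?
4.2

The blue square moved from (5.7, 1.4) to (3.3, 4.9), a distance of √(2.4² + 3.5²) ≈ 4.2.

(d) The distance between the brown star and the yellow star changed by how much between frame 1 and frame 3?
-1.5

Distance in frame 1: 9.0. Distance in frame 3: 7.5.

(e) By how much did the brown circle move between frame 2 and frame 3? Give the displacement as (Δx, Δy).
(0.6, -2.7)

The brown circle was at (3.2, 4.8) in frame 2 and (3.8, 2.1) in frame 3.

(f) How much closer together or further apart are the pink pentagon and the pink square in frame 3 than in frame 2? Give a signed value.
+0.7

Distance in frame 2: 6.4. Distance in frame 3: 7.1.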